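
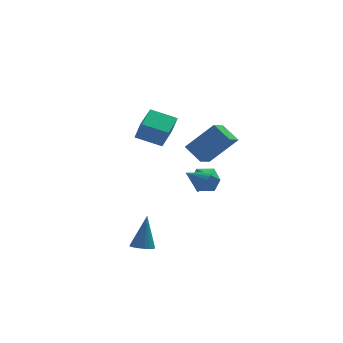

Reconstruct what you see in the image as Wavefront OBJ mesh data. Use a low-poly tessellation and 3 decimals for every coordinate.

v -0.783 3.39 2.2
v -0.522 2.888 3.358
v -0.117 4.814 2.667
v 0.145 4.312 3.826
v 0.615 2.908 1.674
v 0.877 2.406 2.833
v 1.282 4.332 2.142
v 1.543 3.83 3.3
v -1.089 -3.159 -2.711
v -0.457 -3.205 -2.803
v -0.771 -2.561 -0.829
v -0.522 -2.917 -2.883
v -0.717 -2.684 -2.925
v -0.997 -2.56 -2.917
v -1.298 -2.573 -2.862
v -1.551 -2.721 -2.772
v -1.698 -2.968 -2.669
v -1.706 -3.26 -2.575
v -1.572 -3.528 -2.512
v -1.328 -3.712 -2.495
v -1.028 -3.769 -2.527
v -0.743 -3.686 -2.602
v -0.537 -3.483 -2.701
v 2.403 -2.094 2.583
v 1.815 -3.01 3.011
v 1.739 -1.332 3.302
v 1.151 -2.248 3.731
v 3.809 -2.292 4.089
v 3.221 -3.208 4.518
v 3.145 -1.53 4.809
v 2.557 -2.446 5.237
v 2.599 0.644 -0.082
v 3.004 0.729 0.579
v 1.621 1.076 0.462
v 3.05 0.999 0.446
v 3.027 1.215 0.233
v 2.939 1.344 -0.028
v 2.799 1.366 -0.298
v 2.628 1.279 -0.534
v 2.454 1.094 -0.702
v 2.301 0.841 -0.775
v 2.194 0.558 -0.743
v 2.148 0.288 -0.61
v 2.172 0.072 -0.397
v 2.26 -0.057 -0.136
v 2.4 -0.079 0.134
v 2.57 0.009 0.37
v 2.745 0.193 0.538
v 2.897 0.446 0.611
v 2.271 4.019 -1.385
v 3.025 4.052 -1.938
v 2.975 3.028 -0.482
v 3.729 3.061 -1.035
v 3.494 3.806 -0.519
v 3.059 4.418 -1.077
v 2.941 2.662 -1.343
v 2.506 3.274 -1.901
v 3.44 3.213 -1.911
v 3.781 3.92 -1.402
v 2.219 3.16 -1.018
v 2.56 3.867 -0.509
f 2 4 1
f 5 2 1
f 1 4 3
f 3 5 1
f 2 8 4
f 6 2 5
f 6 8 2
f 4 8 3
f 7 5 3
f 3 8 7
f 7 6 5
f 8 6 7
f 10 9 12
f 10 12 11
f 12 9 13
f 12 13 11
f 13 9 14
f 13 14 11
f 14 9 15
f 14 15 11
f 15 9 16
f 15 16 11
f 16 9 17
f 16 17 11
f 17 9 18
f 17 18 11
f 18 9 19
f 18 19 11
f 19 9 20
f 19 20 11
f 20 9 21
f 20 21 11
f 21 9 22
f 21 22 11
f 22 9 23
f 22 23 11
f 23 9 10
f 23 10 11
f 25 27 24
f 28 25 24
f 24 27 26
f 26 28 24
f 25 31 27
f 29 25 28
f 29 31 25
f 27 31 26
f 30 28 26
f 26 31 30
f 30 29 28
f 31 29 30
f 33 32 35
f 33 35 34
f 35 32 36
f 35 36 34
f 36 32 37
f 36 37 34
f 37 32 38
f 37 38 34
f 38 32 39
f 38 39 34
f 39 32 40
f 39 40 34
f 40 32 41
f 40 41 34
f 41 32 42
f 41 42 34
f 42 32 43
f 42 43 34
f 43 32 44
f 43 44 34
f 44 32 45
f 44 45 34
f 45 32 46
f 45 46 34
f 46 32 47
f 46 47 34
f 47 32 48
f 47 48 34
f 48 32 49
f 48 49 34
f 49 32 33
f 49 33 34
f 50 61 55
f 50 55 51
f 50 51 57
f 50 57 60
f 50 60 61
f 51 55 59
f 55 61 54
f 61 60 52
f 60 57 56
f 57 51 58
f 53 59 54
f 53 54 52
f 53 52 56
f 53 56 58
f 53 58 59
f 54 59 55
f 52 54 61
f 56 52 60
f 58 56 57
f 59 58 51



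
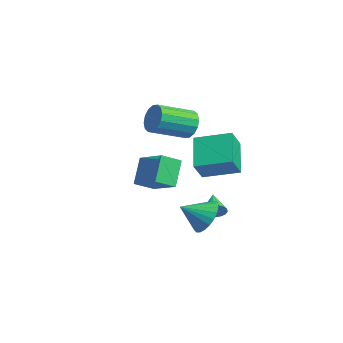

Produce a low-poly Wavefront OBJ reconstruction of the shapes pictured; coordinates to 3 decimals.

v 1.6 1.98 2.926
v 2.212 1.389 3.869
v 2.427 3.541 3.368
v 3.038 2.949 4.311
v 3.062 1.551 1.709
v 3.673 0.959 2.652
v 3.888 3.111 2.151
v 4.5 2.52 3.094
v 3.412 1.634 -0.641
v 4.274 1.322 -1.064
v 3.328 0.426 0.081
v 4.408 1.505 -0.742
v 4.391 1.707 -0.405
v 4.225 1.899 -0.103
v 3.935 2.05 0.117
v 3.565 2.138 0.221
v 3.172 2.149 0.194
v 2.816 2.082 0.041
v 2.55 1.947 -0.217
v 2.415 1.764 -0.539
v 2.432 1.561 -0.877
v 2.599 1.37 -1.178
v 2.889 1.219 -1.398
v 3.258 1.131 -1.503
v 3.651 1.119 -1.476
v 4.008 1.186 -1.322
v -2.406 2.568 3.053
v -1.861 2.412 2.394
v -1.589 0.516 3.067
v -2.134 0.672 3.727
v -1.6 2.567 2.726
v -1.328 0.671 3.399
v -1.555 2.723 3.146
v -1.283 0.827 3.819
v -1.738 2.837 3.542
v -1.466 0.941 4.215
v -2.1 2.879 3.806
v -1.828 0.983 4.479
v -2.544 2.838 3.869
v -2.272 0.942 4.542
v -2.951 2.724 3.713
v -2.679 0.828 4.386
v -3.212 2.569 3.381
v -2.94 0.673 4.054
v -3.257 2.413 2.961
v -2.985 0.517 3.634
v -3.074 2.299 2.565
v -2.802 0.403 3.238
v -2.712 2.257 2.301
v -2.44 0.361 2.974
v -2.268 2.298 2.238
v -1.996 0.402 2.911
v 1.752 -0.996 2.699
v 3.179 -0.38 3.308
v 1.541 -0.008 2.194
v 2.968 0.609 2.803
v 2.512 -1.489 1.417
v 3.939 -0.872 2.026
v 2.301 -0.5 0.912
v 3.728 0.116 1.521
v 1.899 2.5 -1.013
v 2.191 2.352 -0.498
v 0.881 2.74 -0.367
v 2.239 2.619 -0.521
v 2.22 2.861 -0.641
v 2.138 3.033 -0.834
v 2.008 3.098 -1.064
v 1.857 3.046 -1.283
v 1.714 2.885 -1.448
v 1.608 2.648 -1.528
v 1.559 2.382 -1.505
v 1.578 2.139 -1.385
v 1.661 1.968 -1.192
v 1.791 1.902 -0.962
v 1.942 1.955 -0.743
v 2.085 2.115 -0.578
f 2 4 1
f 5 2 1
f 1 4 3
f 3 5 1
f 2 8 4
f 6 2 5
f 6 8 2
f 4 8 3
f 7 5 3
f 3 8 7
f 7 6 5
f 8 6 7
f 10 9 12
f 10 12 11
f 12 9 13
f 12 13 11
f 13 9 14
f 13 14 11
f 14 9 15
f 14 15 11
f 15 9 16
f 15 16 11
f 16 9 17
f 16 17 11
f 17 9 18
f 17 18 11
f 18 9 19
f 18 19 11
f 19 9 20
f 19 20 11
f 20 9 21
f 20 21 11
f 21 9 22
f 21 22 11
f 22 9 23
f 22 23 11
f 23 9 24
f 23 24 11
f 24 9 25
f 24 25 11
f 25 9 26
f 25 26 11
f 26 9 10
f 26 10 11
f 28 27 31
f 28 31 29
f 29 31 32
f 29 32 30
f 31 27 33
f 31 33 32
f 32 33 34
f 32 34 30
f 33 27 35
f 33 35 34
f 34 35 36
f 34 36 30
f 35 27 37
f 35 37 36
f 36 37 38
f 36 38 30
f 37 27 39
f 37 39 38
f 38 39 40
f 38 40 30
f 39 27 41
f 39 41 40
f 40 41 42
f 40 42 30
f 41 27 43
f 41 43 42
f 42 43 44
f 42 44 30
f 43 27 45
f 43 45 44
f 44 45 46
f 44 46 30
f 45 27 47
f 45 47 46
f 46 47 48
f 46 48 30
f 47 27 49
f 47 49 48
f 48 49 50
f 48 50 30
f 49 27 51
f 49 51 50
f 50 51 52
f 50 52 30
f 51 27 28
f 51 28 52
f 52 28 29
f 52 29 30
f 54 56 53
f 57 54 53
f 53 56 55
f 55 57 53
f 54 60 56
f 58 54 57
f 58 60 54
f 56 60 55
f 59 57 55
f 55 60 59
f 59 58 57
f 60 58 59
f 62 61 64
f 62 64 63
f 64 61 65
f 64 65 63
f 65 61 66
f 65 66 63
f 66 61 67
f 66 67 63
f 67 61 68
f 67 68 63
f 68 61 69
f 68 69 63
f 69 61 70
f 69 70 63
f 70 61 71
f 70 71 63
f 71 61 72
f 71 72 63
f 72 61 73
f 72 73 63
f 73 61 74
f 73 74 63
f 74 61 75
f 74 75 63
f 75 61 76
f 75 76 63
f 76 61 62
f 76 62 63



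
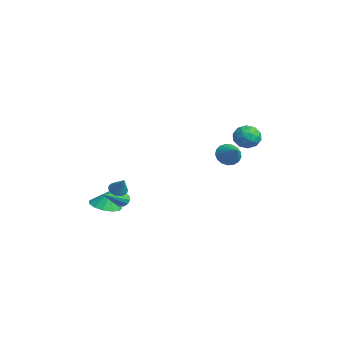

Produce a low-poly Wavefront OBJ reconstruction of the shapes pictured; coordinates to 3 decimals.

v -3.147 -3.803 -1.635
v -2.277 -4.209 -1.619
v -3.033 -3.517 -0.505
v -2.201 -3.691 -1.758
v -2.425 -3.209 -1.857
v -2.879 -2.916 -1.886
v -3.417 -2.904 -1.835
v -3.87 -3.177 -1.72
v -4.093 -3.649 -1.578
v -4.015 -4.17 -1.455
v -3.662 -4.574 -1.388
v -3.145 -4.733 -1.399
v -2.629 -4.597 -1.486
v -1.814 -3.24 -0.748
v -1.442 -2.914 -0.678
v -0.746 -4.68 0.288
v -1.615 -2.885 -0.458
v -1.852 -2.968 -0.33
v -2.077 -3.138 -0.335
v -2.218 -3.341 -0.471
v -2.231 -3.511 -0.695
v -2.111 -3.596 -0.935
v -1.898 -3.568 -1.116
v -1.657 -3.436 -1.181
v -1.467 -3.241 -1.108
v -1.386 -3.047 -0.92
v -3.831 3.717 1.027
v -3.484 3.19 0.536
v -2.649 3.803 1.773
v -3.407 3.529 0.376
v -3.427 3.911 0.365
v -3.54 4.249 0.505
v -3.72 4.465 0.766
v -3.925 4.51 1.086
v -4.109 4.373 1.393
v -4.229 4.086 1.616
v -4.257 3.714 1.704
v -4.189 3.344 1.638
v -4.038 3.058 1.431
v -3.84 2.924 1.132
v -3.64 2.972 0.809
v -0.17 4.238 3.747
v 0.233 3.781 4.342
v -0.673 3.079 3.198
v -0.27 2.622 3.793
v -0.928 3.118 4.01
v -0.617 3.834 4.349
v 0.177 3.026 3.191
v 0.488 3.742 3.53
v 0.448 3.032 3.998
v -0.235 3.088 4.504
v -0.205 3.772 3.036
v -0.888 3.828 3.542
v 0.076 4.111 4.093
v -0.516 2.749 3.447
v -0.903 3.04 3.575
v -0.665 2.771 3.924
v -0.424 4.142 4.097
v -0.187 3.874 4.447
v -0.869 3.484 4.251
v -0.253 2.986 3.093
v -0.016 2.718 3.443
v 0.225 4.089 3.616
v 0.463 3.82 3.965
v 0.429 3.376 3.289
v 0.439 3.402 4.24
v 0.143 2.721 3.917
v 0.405 2.959 3.563
v 0.588 3.38 3.763
v 0.038 3.435 4.538
v -0.258 2.754 4.215
v -0.645 3.045 4.342
v -0.462 3.467 4.542
v 0.164 2.995 4.336
v -0.182 4.106 3.325
v -0.478 3.425 3.002
v 0.022 3.393 2.998
v 0.205 3.815 3.198
v -0.583 4.139 3.623
v -0.879 3.458 3.3
v -1.028 3.48 3.777
v -0.845 3.901 3.977
v -0.604 3.865 3.204
v -0.735 -3.801 0.563
v -0.311 -3.689 0.232
v -0.045 -3.659 1.497
v -0.393 -3.493 0.263
v -0.527 -3.344 0.339
v -0.693 -3.265 0.45
v -0.865 -3.267 0.578
v -1.018 -3.351 0.703
v -1.127 -3.503 0.808
v -1.177 -3.701 0.875
v -1.16 -3.914 0.894
v -1.078 -4.11 0.863
v -0.943 -4.259 0.787
v -0.777 -4.338 0.676
v -0.605 -4.336 0.549
v -0.452 -4.252 0.423
v -0.343 -4.1 0.319
v -0.293 -3.902 0.252
f 2 1 4
f 2 4 3
f 4 1 5
f 4 5 3
f 5 1 6
f 5 6 3
f 6 1 7
f 6 7 3
f 7 1 8
f 7 8 3
f 8 1 9
f 8 9 3
f 9 1 10
f 9 10 3
f 10 1 11
f 10 11 3
f 11 1 12
f 11 12 3
f 12 1 13
f 12 13 3
f 13 1 2
f 13 2 3
f 15 14 17
f 15 17 16
f 17 14 18
f 17 18 16
f 18 14 19
f 18 19 16
f 19 14 20
f 19 20 16
f 20 14 21
f 20 21 16
f 21 14 22
f 21 22 16
f 22 14 23
f 22 23 16
f 23 14 24
f 23 24 16
f 24 14 25
f 24 25 16
f 25 14 26
f 25 26 16
f 26 14 15
f 26 15 16
f 28 27 30
f 28 30 29
f 30 27 31
f 30 31 29
f 31 27 32
f 31 32 29
f 32 27 33
f 32 33 29
f 33 27 34
f 33 34 29
f 34 27 35
f 34 35 29
f 35 27 36
f 35 36 29
f 36 27 37
f 36 37 29
f 37 27 38
f 37 38 29
f 38 27 39
f 38 39 29
f 39 27 40
f 39 40 29
f 40 27 41
f 40 41 29
f 41 27 28
f 41 28 29
f 42 79 58
f 79 53 82
f 58 82 47
f 79 82 58
f 42 58 54
f 58 47 59
f 54 59 43
f 58 59 54
f 42 54 63
f 54 43 64
f 63 64 49
f 54 64 63
f 42 63 75
f 63 49 78
f 75 78 52
f 63 78 75
f 42 75 79
f 75 52 83
f 79 83 53
f 75 83 79
f 43 59 70
f 59 47 73
f 70 73 51
f 59 73 70
f 47 82 60
f 82 53 81
f 60 81 46
f 82 81 60
f 53 83 80
f 83 52 76
f 80 76 44
f 83 76 80
f 52 78 77
f 78 49 65
f 77 65 48
f 78 65 77
f 49 64 69
f 64 43 66
f 69 66 50
f 64 66 69
f 45 71 57
f 71 51 72
f 57 72 46
f 71 72 57
f 45 57 55
f 57 46 56
f 55 56 44
f 57 56 55
f 45 55 62
f 55 44 61
f 62 61 48
f 55 61 62
f 45 62 67
f 62 48 68
f 67 68 50
f 62 68 67
f 45 67 71
f 67 50 74
f 71 74 51
f 67 74 71
f 46 72 60
f 72 51 73
f 60 73 47
f 72 73 60
f 44 56 80
f 56 46 81
f 80 81 53
f 56 81 80
f 48 61 77
f 61 44 76
f 77 76 52
f 61 76 77
f 50 68 69
f 68 48 65
f 69 65 49
f 68 65 69
f 51 74 70
f 74 50 66
f 70 66 43
f 74 66 70
f 85 84 87
f 85 87 86
f 87 84 88
f 87 88 86
f 88 84 89
f 88 89 86
f 89 84 90
f 89 90 86
f 90 84 91
f 90 91 86
f 91 84 92
f 91 92 86
f 92 84 93
f 92 93 86
f 93 84 94
f 93 94 86
f 94 84 95
f 94 95 86
f 95 84 96
f 95 96 86
f 96 84 97
f 96 97 86
f 97 84 98
f 97 98 86
f 98 84 99
f 98 99 86
f 99 84 100
f 99 100 86
f 100 84 101
f 100 101 86
f 101 84 85
f 101 85 86



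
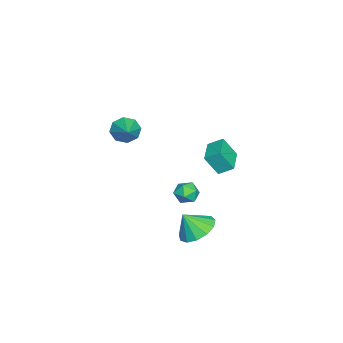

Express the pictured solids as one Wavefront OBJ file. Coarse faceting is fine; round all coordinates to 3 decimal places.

v 1.811 3.033 -3.313
v 2.853 3.275 -3.35
v 2.009 2.347 -2.227
v 2.589 3.71 -3.027
v 2.078 3.93 -2.795
v 1.482 3.866 -2.728
v 0.991 3.537 -2.847
v 0.76 3.048 -3.113
v 0.863 2.554 -3.444
v 1.268 2.212 -3.732
v 1.844 2.131 -3.888
v 2.411 2.336 -3.862
v 2.787 2.762 -3.661
v 2.267 -0.406 3.59
v 2.692 -0.782 3.069
v 3.493 0.066 4.25
v 2.569 -0.23 2.904
v 2.269 0.219 3.14
v 1.968 0.302 3.639
v 1.842 -0.03 4.11
v 1.965 -0.582 4.276
v 2.265 -1.031 4.039
v 2.566 -1.114 3.54
v -1.452 3.491 -0.295
v -1.313 2.809 0.814
v -1.515 4.261 0.186
v -1.376 3.579 1.295
v 0.016 3.661 -0.375
v 0.155 2.979 0.734
v -0.047 4.431 0.106
v 0.092 3.749 1.215
v -1.507 2.203 -2.883
v -1.008 1.702 -3.123
v -2.392 1.578 -3.417
v -1.893 1.077 -3.657
v -2.052 1.126 -2.929
v -1.505 1.512 -2.599
v -1.895 1.768 -3.941
v -1.348 2.154 -3.611
v -1.248 1.433 -3.777
v -1.345 1.037 -3.152
v -2.055 2.243 -3.388
v -2.152 1.847 -2.763
f 2 1 4
f 2 4 3
f 4 1 5
f 4 5 3
f 5 1 6
f 5 6 3
f 6 1 7
f 6 7 3
f 7 1 8
f 7 8 3
f 8 1 9
f 8 9 3
f 9 1 10
f 9 10 3
f 10 1 11
f 10 11 3
f 11 1 12
f 11 12 3
f 12 1 13
f 12 13 3
f 13 1 2
f 13 2 3
f 15 14 17
f 15 17 16
f 17 14 18
f 17 18 16
f 18 14 19
f 18 19 16
f 19 14 20
f 19 20 16
f 20 14 21
f 20 21 16
f 21 14 22
f 21 22 16
f 22 14 23
f 22 23 16
f 23 14 15
f 23 15 16
f 25 27 24
f 28 25 24
f 24 27 26
f 26 28 24
f 25 31 27
f 29 25 28
f 29 31 25
f 27 31 26
f 30 28 26
f 26 31 30
f 30 29 28
f 31 29 30
f 32 43 37
f 32 37 33
f 32 33 39
f 32 39 42
f 32 42 43
f 33 37 41
f 37 43 36
f 43 42 34
f 42 39 38
f 39 33 40
f 35 41 36
f 35 36 34
f 35 34 38
f 35 38 40
f 35 40 41
f 36 41 37
f 34 36 43
f 38 34 42
f 40 38 39
f 41 40 33



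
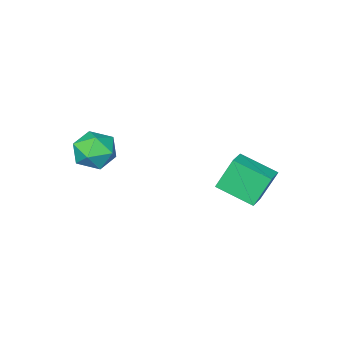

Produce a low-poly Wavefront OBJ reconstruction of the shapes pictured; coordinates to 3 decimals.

v -2.712 -1.195 -0.34
v -3.359 -0.935 1.033
v -3.403 0.228 -0.935
v -4.05 0.488 0.438
v -1.91 -0.688 -0.058
v -2.557 -0.428 1.315
v -2.601 0.735 -0.653
v -3.248 0.995 0.72
v 0.739 -3.512 2.4
v 1.333 -2.788 2.155
v 1.687 -4.532 1.685
v 2.281 -3.808 1.44
v 2.2 -4.074 2.366
v 1.614 -3.444 2.808
v 1.406 -3.876 1.032
v 0.82 -3.246 1.474
v 1.745 -3.013 1.309
v 2.235 -3.136 2.134
v 0.785 -4.184 1.706
v 1.275 -4.307 2.531
f 2 4 1
f 5 2 1
f 1 4 3
f 3 5 1
f 2 8 4
f 6 2 5
f 6 8 2
f 4 8 3
f 7 5 3
f 3 8 7
f 7 6 5
f 8 6 7
f 9 20 14
f 9 14 10
f 9 10 16
f 9 16 19
f 9 19 20
f 10 14 18
f 14 20 13
f 20 19 11
f 19 16 15
f 16 10 17
f 12 18 13
f 12 13 11
f 12 11 15
f 12 15 17
f 12 17 18
f 13 18 14
f 11 13 20
f 15 11 19
f 17 15 16
f 18 17 10



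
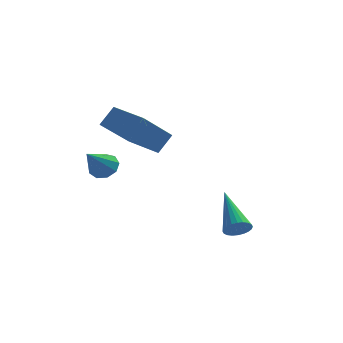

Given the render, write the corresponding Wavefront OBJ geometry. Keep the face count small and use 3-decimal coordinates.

v -3.331 0.057 -0.306
v -2.973 0.294 0.099
v -3.729 -0.937 0.626
v -3.339 0.462 0.122
v -3.701 0.441 -0.055
v -3.89 0.24 -0.35
v -3.817 -0.046 -0.624
v -3.517 -0.285 -0.75
v -3.129 -0.363 -0.668
v -2.836 -0.245 -0.417
v -2.775 0.014 -0.114
v -2.629 1.26 0.734
v -2.193 1.691 1.472
v -3.858 2.224 0.897
v -3.421 2.655 1.635
v -1.799 2.525 -0.495
v -1.362 2.956 0.243
v -3.027 3.489 -0.332
v -2.591 3.92 0.406
v 1.472 -1.325 -2.451
v 1.833 -1.439 -2.094
v 0.848 0.145 -1.349
v 1.934 -1.308 -2.211
v 1.964 -1.18 -2.365
v 1.92 -1.073 -2.532
v 1.808 -1.005 -2.687
v 1.645 -0.986 -2.806
v 1.455 -1.018 -2.87
v 1.268 -1.097 -2.871
v 1.112 -1.21 -2.808
v 1.011 -1.341 -2.691
v 0.98 -1.47 -2.537
v 1.025 -1.576 -2.37
v 1.137 -1.644 -2.215
v 1.3 -1.664 -2.096
v 1.49 -1.632 -2.032
v 1.677 -1.553 -2.031
f 2 1 4
f 2 4 3
f 4 1 5
f 4 5 3
f 5 1 6
f 5 6 3
f 6 1 7
f 6 7 3
f 7 1 8
f 7 8 3
f 8 1 9
f 8 9 3
f 9 1 10
f 9 10 3
f 10 1 11
f 10 11 3
f 11 1 2
f 11 2 3
f 13 15 12
f 16 13 12
f 12 15 14
f 14 16 12
f 13 19 15
f 17 13 16
f 17 19 13
f 15 19 14
f 18 16 14
f 14 19 18
f 18 17 16
f 19 17 18
f 21 20 23
f 21 23 22
f 23 20 24
f 23 24 22
f 24 20 25
f 24 25 22
f 25 20 26
f 25 26 22
f 26 20 27
f 26 27 22
f 27 20 28
f 27 28 22
f 28 20 29
f 28 29 22
f 29 20 30
f 29 30 22
f 30 20 31
f 30 31 22
f 31 20 32
f 31 32 22
f 32 20 33
f 32 33 22
f 33 20 34
f 33 34 22
f 34 20 35
f 34 35 22
f 35 20 36
f 35 36 22
f 36 20 37
f 36 37 22
f 37 20 21
f 37 21 22



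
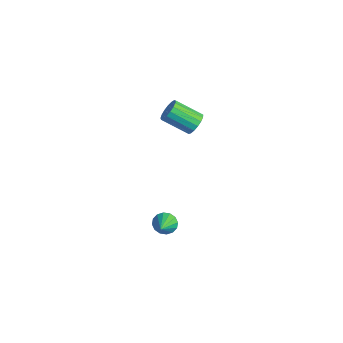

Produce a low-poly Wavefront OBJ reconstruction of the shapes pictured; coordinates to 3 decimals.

v 2.8 -0.002 -3.189
v 3.213 0.391 -3.344
v 3.68 -0.658 -2.511
v 3.093 0.499 -3.085
v 2.896 0.473 -2.853
v 2.672 0.32 -2.712
v 2.483 0.081 -2.699
v 2.379 -0.181 -2.817
v 2.388 -0.395 -3.035
v 2.507 -0.503 -3.294
v 2.705 -0.478 -3.526
v 2.929 -0.324 -3.667
v 3.118 -0.085 -3.68
v 3.222 0.177 -3.562
v 1.938 1.962 2.472
v 2.433 1.634 2.56
v 1.657 0.671 3.336
v 1.162 0.998 3.248
v 2.43 1.815 2.783
v 1.654 0.852 3.558
v 2.315 2.03 2.934
v 1.539 1.067 3.71
v 2.113 2.23 2.98
v 1.337 1.266 3.755
v 1.871 2.367 2.909
v 1.095 1.404 3.685
v 1.645 2.412 2.739
v 0.869 1.449 3.514
v 1.485 2.354 2.507
v 0.709 1.391 3.282
v 1.43 2.206 2.267
v 0.654 1.242 3.043
v 1.491 2.002 2.074
v 0.715 1.038 2.85
v 1.654 1.789 1.973
v 0.878 0.825 2.748
v 1.882 1.615 1.986
v 1.106 0.651 2.761
v 2.123 1.521 2.11
v 1.348 0.557 2.886
v 2.322 1.528 2.317
v 1.546 0.564 3.093
f 2 1 4
f 2 4 3
f 4 1 5
f 4 5 3
f 5 1 6
f 5 6 3
f 6 1 7
f 6 7 3
f 7 1 8
f 7 8 3
f 8 1 9
f 8 9 3
f 9 1 10
f 9 10 3
f 10 1 11
f 10 11 3
f 11 1 12
f 11 12 3
f 12 1 13
f 12 13 3
f 13 1 14
f 13 14 3
f 14 1 2
f 14 2 3
f 16 15 19
f 16 19 17
f 17 19 20
f 17 20 18
f 19 15 21
f 19 21 20
f 20 21 22
f 20 22 18
f 21 15 23
f 21 23 22
f 22 23 24
f 22 24 18
f 23 15 25
f 23 25 24
f 24 25 26
f 24 26 18
f 25 15 27
f 25 27 26
f 26 27 28
f 26 28 18
f 27 15 29
f 27 29 28
f 28 29 30
f 28 30 18
f 29 15 31
f 29 31 30
f 30 31 32
f 30 32 18
f 31 15 33
f 31 33 32
f 32 33 34
f 32 34 18
f 33 15 35
f 33 35 34
f 34 35 36
f 34 36 18
f 35 15 37
f 35 37 36
f 36 37 38
f 36 38 18
f 37 15 39
f 37 39 38
f 38 39 40
f 38 40 18
f 39 15 41
f 39 41 40
f 40 41 42
f 40 42 18
f 41 15 16
f 41 16 42
f 42 16 17
f 42 17 18



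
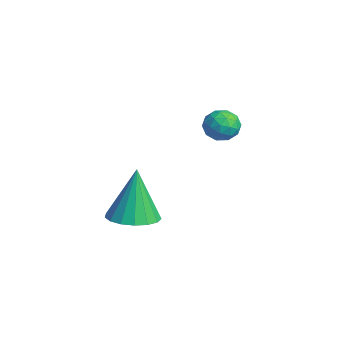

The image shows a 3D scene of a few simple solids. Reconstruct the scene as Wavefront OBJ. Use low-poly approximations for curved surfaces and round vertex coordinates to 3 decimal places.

v 1.821 -1.74 -3.902
v 2.513 -1.149 -3.868
v 1.519 -1.5 -1.898
v 2.166 -0.899 -3.95
v 1.74 -0.842 -4.022
v 1.333 -0.99 -4.065
v 1.038 -1.31 -4.072
v 0.922 -1.729 -4.039
v 1.012 -2.15 -3.975
v 1.288 -2.477 -3.894
v 1.686 -2.636 -3.815
v 2.115 -2.589 -3.755
v 2.477 -2.348 -3.73
v 2.688 -1.967 -3.743
v 2.701 -1.535 -3.793
v -0.52 2.545 -2.144
v -0.108 2.556 -1.586
v -1.192 1.804 -1.634
v -0.78 1.815 -1.076
v -1.16 2.372 -1.238
v -0.745 2.831 -1.553
v -0.555 1.529 -1.667
v -0.14 1.988 -1.982
v -0.13 1.929 -1.29
v -0.504 2.45 -1.026
v -0.796 1.91 -2.194
v -1.17 2.431 -1.93
v -0.255 2.616 -1.91
v -1.045 1.744 -1.31
v -1.268 2.072 -1.406
v -1.026 2.079 -1.077
v -0.629 2.777 -1.891
v -0.388 2.784 -1.562
v -1.006 2.676 -1.358
v -0.912 1.576 -1.658
v -0.671 1.583 -1.329
v -0.274 2.281 -2.143
v -0.032 2.288 -1.814
v -0.294 1.684 -1.862
v -0.026 2.254 -1.408
v -0.421 1.818 -1.108
v -0.288 1.65 -1.455
v -0.044 1.919 -1.641
v -0.246 2.56 -1.252
v -0.641 2.124 -0.952
v -0.864 2.452 -1.048
v -0.62 2.721 -1.233
v -0.259 2.191 -1.079
v -0.659 2.236 -2.268
v -1.054 1.8 -1.968
v -0.68 1.639 -1.987
v -0.436 1.908 -2.172
v -0.879 2.542 -2.112
v -1.274 2.106 -1.812
v -1.256 2.441 -1.579
v -1.012 2.71 -1.765
v -1.041 2.169 -2.141
f 2 1 4
f 2 4 3
f 4 1 5
f 4 5 3
f 5 1 6
f 5 6 3
f 6 1 7
f 6 7 3
f 7 1 8
f 7 8 3
f 8 1 9
f 8 9 3
f 9 1 10
f 9 10 3
f 10 1 11
f 10 11 3
f 11 1 12
f 11 12 3
f 12 1 13
f 12 13 3
f 13 1 14
f 13 14 3
f 14 1 15
f 14 15 3
f 15 1 2
f 15 2 3
f 16 53 32
f 53 27 56
f 32 56 21
f 53 56 32
f 16 32 28
f 32 21 33
f 28 33 17
f 32 33 28
f 16 28 37
f 28 17 38
f 37 38 23
f 28 38 37
f 16 37 49
f 37 23 52
f 49 52 26
f 37 52 49
f 16 49 53
f 49 26 57
f 53 57 27
f 49 57 53
f 17 33 44
f 33 21 47
f 44 47 25
f 33 47 44
f 21 56 34
f 56 27 55
f 34 55 20
f 56 55 34
f 27 57 54
f 57 26 50
f 54 50 18
f 57 50 54
f 26 52 51
f 52 23 39
f 51 39 22
f 52 39 51
f 23 38 43
f 38 17 40
f 43 40 24
f 38 40 43
f 19 45 31
f 45 25 46
f 31 46 20
f 45 46 31
f 19 31 29
f 31 20 30
f 29 30 18
f 31 30 29
f 19 29 36
f 29 18 35
f 36 35 22
f 29 35 36
f 19 36 41
f 36 22 42
f 41 42 24
f 36 42 41
f 19 41 45
f 41 24 48
f 45 48 25
f 41 48 45
f 20 46 34
f 46 25 47
f 34 47 21
f 46 47 34
f 18 30 54
f 30 20 55
f 54 55 27
f 30 55 54
f 22 35 51
f 35 18 50
f 51 50 26
f 35 50 51
f 24 42 43
f 42 22 39
f 43 39 23
f 42 39 43
f 25 48 44
f 48 24 40
f 44 40 17
f 48 40 44



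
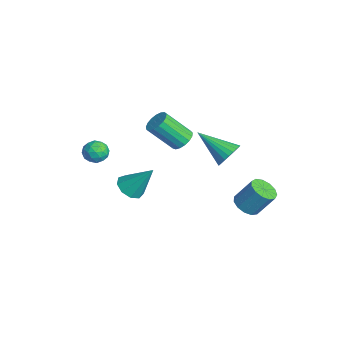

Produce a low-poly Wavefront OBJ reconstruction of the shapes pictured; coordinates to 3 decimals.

v -2.865 -3.842 -1.192
v -2.362 -3.366 -1.147
v -2.178 -4.514 -1.773
v -1.675 -4.038 -1.728
v -1.88 -4.381 -1.161
v -2.305 -3.966 -0.801
v -2.235 -3.914 -2.119
v -2.66 -3.499 -1.759
v -1.972 -3.411 -1.719
v -1.753 -3.699 -1.128
v -2.787 -4.181 -1.792
v -2.568 -4.469 -1.201
v -2.674 -3.545 -1.118
v -1.866 -4.335 -1.802
v -1.987 -4.536 -1.469
v -1.691 -4.257 -1.442
v -2.64 -3.898 -0.915
v -2.344 -3.618 -0.889
v -2.061 -4.214 -0.897
v -2.196 -4.262 -2.031
v -1.9 -3.982 -2.005
v -2.849 -3.623 -1.478
v -2.553 -3.344 -1.451
v -2.479 -3.666 -2.023
v -2.149 -3.292 -1.428
v -1.745 -3.687 -1.77
v -2.075 -3.614 -2
v -2.324 -3.37 -1.788
v -2.02 -3.461 -1.08
v -1.616 -3.856 -1.422
v -1.737 -4.058 -1.089
v -1.986 -3.814 -0.878
v -1.791 -3.488 -1.417
v -2.924 -4.024 -1.498
v -2.52 -4.419 -1.84
v -2.554 -4.066 -2.042
v -2.803 -3.822 -1.831
v -2.795 -4.193 -1.15
v -2.391 -4.588 -1.492
v -2.216 -4.51 -1.132
v -2.465 -4.266 -0.92
v -2.749 -4.392 -1.503
v -1.709 -2.399 -3.952
v -1.157 -2.955 -3.793
v -1.131 -1.401 -2.468
v -0.949 -2.576 -4.129
v -1.097 -2.114 -4.382
v -1.532 -1.785 -4.434
v -2.049 -1.744 -4.26
v -2.407 -2.009 -3.943
v -2.439 -2.456 -3.629
v -2.129 -2.877 -3.467
v -1.623 -3.074 -3.532
v 3.36 1.863 -2.215
v 3.872 2.224 -2.568
v 4.173 2.959 -1.379
v 3.66 2.597 -1.025
v 3.53 2.438 -2.613
v 3.831 3.173 -1.424
v 3.133 2.468 -2.532
v 3.434 3.203 -1.342
v 2.809 2.306 -2.35
v 3.11 3.041 -1.16
v 2.659 2.004 -2.125
v 2.96 2.739 -0.935
v 2.732 1.656 -1.928
v 3.033 2.391 -0.739
v 3.004 1.374 -1.823
v 3.305 2.109 -0.634
v 3.389 1.247 -1.842
v 3.69 1.982 -0.653
v 3.764 1.316 -1.979
v 4.065 2.051 -0.79
v 4.011 1.558 -2.191
v 4.312 2.293 -1.002
v 4.051 1.896 -2.411
v 4.352 2.631 -1.221
v 2.869 1.161 1.015
v 3.154 1.409 1.651
v 1.691 -0.021 2.005
v 2.936 1.594 1.611
v 2.707 1.713 1.48
v 2.503 1.747 1.279
v 2.355 1.692 1.037
v 2.285 1.556 0.792
v 2.304 1.36 0.581
v 2.409 1.134 0.436
v 2.584 0.912 0.379
v 2.803 0.727 0.419
v 3.031 0.609 0.549
v 3.235 0.574 0.751
v 3.383 0.629 0.993
v 3.453 0.765 1.238
v 3.434 0.961 1.449
v 3.329 1.187 1.594
v -2.488 0.409 -1.602
v -1.822 0.362 -1.475
v -2.165 -0.856 -0.112
v -2.832 -0.809 -0.238
v -1.92 0.605 -1.283
v -2.264 -0.612 0.08
v -2.149 0.804 -1.163
v -2.493 -0.414 0.2
v -2.456 0.911 -1.144
v -2.8 -0.307 0.219
v -2.77 0.904 -1.23
v -3.114 -0.314 0.133
v -3.019 0.783 -1.401
v -3.363 -0.435 -0.038
v -3.147 0.577 -1.618
v -3.491 -0.641 -0.255
v -3.124 0.332 -1.831
v -3.467 -0.886 -0.468
v -2.955 0.105 -1.991
v -3.299 -1.113 -0.628
v -2.679 -0.053 -2.063
v -3.023 -1.271 -0.699
v -2.36 -0.105 -2.028
v -2.703 -1.323 -0.665
v -2.069 -0.039 -1.896
v -2.413 -1.257 -0.533
v -1.875 0.13 -1.696
v -2.219 -1.088 -0.333
f 1 38 17
f 38 12 41
f 17 41 6
f 38 41 17
f 1 17 13
f 17 6 18
f 13 18 2
f 17 18 13
f 1 13 22
f 13 2 23
f 22 23 8
f 13 23 22
f 1 22 34
f 22 8 37
f 34 37 11
f 22 37 34
f 1 34 38
f 34 11 42
f 38 42 12
f 34 42 38
f 2 18 29
f 18 6 32
f 29 32 10
f 18 32 29
f 6 41 19
f 41 12 40
f 19 40 5
f 41 40 19
f 12 42 39
f 42 11 35
f 39 35 3
f 42 35 39
f 11 37 36
f 37 8 24
f 36 24 7
f 37 24 36
f 8 23 28
f 23 2 25
f 28 25 9
f 23 25 28
f 4 30 16
f 30 10 31
f 16 31 5
f 30 31 16
f 4 16 14
f 16 5 15
f 14 15 3
f 16 15 14
f 4 14 21
f 14 3 20
f 21 20 7
f 14 20 21
f 4 21 26
f 21 7 27
f 26 27 9
f 21 27 26
f 4 26 30
f 26 9 33
f 30 33 10
f 26 33 30
f 5 31 19
f 31 10 32
f 19 32 6
f 31 32 19
f 3 15 39
f 15 5 40
f 39 40 12
f 15 40 39
f 7 20 36
f 20 3 35
f 36 35 11
f 20 35 36
f 9 27 28
f 27 7 24
f 28 24 8
f 27 24 28
f 10 33 29
f 33 9 25
f 29 25 2
f 33 25 29
f 44 43 46
f 44 46 45
f 46 43 47
f 46 47 45
f 47 43 48
f 47 48 45
f 48 43 49
f 48 49 45
f 49 43 50
f 49 50 45
f 50 43 51
f 50 51 45
f 51 43 52
f 51 52 45
f 52 43 53
f 52 53 45
f 53 43 44
f 53 44 45
f 55 54 58
f 55 58 56
f 56 58 59
f 56 59 57
f 58 54 60
f 58 60 59
f 59 60 61
f 59 61 57
f 60 54 62
f 60 62 61
f 61 62 63
f 61 63 57
f 62 54 64
f 62 64 63
f 63 64 65
f 63 65 57
f 64 54 66
f 64 66 65
f 65 66 67
f 65 67 57
f 66 54 68
f 66 68 67
f 67 68 69
f 67 69 57
f 68 54 70
f 68 70 69
f 69 70 71
f 69 71 57
f 70 54 72
f 70 72 71
f 71 72 73
f 71 73 57
f 72 54 74
f 72 74 73
f 73 74 75
f 73 75 57
f 74 54 76
f 74 76 75
f 75 76 77
f 75 77 57
f 76 54 55
f 76 55 77
f 77 55 56
f 77 56 57
f 79 78 81
f 79 81 80
f 81 78 82
f 81 82 80
f 82 78 83
f 82 83 80
f 83 78 84
f 83 84 80
f 84 78 85
f 84 85 80
f 85 78 86
f 85 86 80
f 86 78 87
f 86 87 80
f 87 78 88
f 87 88 80
f 88 78 89
f 88 89 80
f 89 78 90
f 89 90 80
f 90 78 91
f 90 91 80
f 91 78 92
f 91 92 80
f 92 78 93
f 92 93 80
f 93 78 94
f 93 94 80
f 94 78 95
f 94 95 80
f 95 78 79
f 95 79 80
f 97 96 100
f 97 100 98
f 98 100 101
f 98 101 99
f 100 96 102
f 100 102 101
f 101 102 103
f 101 103 99
f 102 96 104
f 102 104 103
f 103 104 105
f 103 105 99
f 104 96 106
f 104 106 105
f 105 106 107
f 105 107 99
f 106 96 108
f 106 108 107
f 107 108 109
f 107 109 99
f 108 96 110
f 108 110 109
f 109 110 111
f 109 111 99
f 110 96 112
f 110 112 111
f 111 112 113
f 111 113 99
f 112 96 114
f 112 114 113
f 113 114 115
f 113 115 99
f 114 96 116
f 114 116 115
f 115 116 117
f 115 117 99
f 116 96 118
f 116 118 117
f 117 118 119
f 117 119 99
f 118 96 120
f 118 120 119
f 119 120 121
f 119 121 99
f 120 96 122
f 120 122 121
f 121 122 123
f 121 123 99
f 122 96 97
f 122 97 123
f 123 97 98
f 123 98 99



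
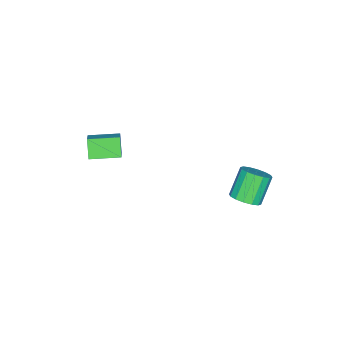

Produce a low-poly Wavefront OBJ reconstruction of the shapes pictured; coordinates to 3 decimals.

v 2.782 -3.106 -0.797
v 2.163 -3.581 0.317
v 3.675 -2.539 -0.059
v 3.056 -3.015 1.055
v 3.824 -4.645 -0.875
v 3.205 -5.121 0.239
v 4.717 -4.079 -0.137
v 4.098 -4.554 0.977
v 0.06 3.549 -4.168
v 0.792 3.847 -3.59
v -0.447 3.868 -2.033
v -1.18 3.571 -2.612
v 0.581 4.274 -3.764
v -0.659 4.295 -2.207
v 0.23 4.507 -4.046
v -1.01 4.528 -2.49
v -0.167 4.483 -4.362
v -1.406 4.504 -2.805
v -0.503 4.209 -4.625
v -1.742 4.23 -3.068
v -0.688 3.758 -4.766
v -1.927 3.78 -3.21
v -0.673 3.252 -4.747
v -1.912 3.273 -3.19
v -0.461 2.825 -4.573
v -1.701 2.846 -3.016
v -0.11 2.592 -4.29
v -1.35 2.613 -2.734
v 0.286 2.616 -3.975
v -0.953 2.637 -2.418
v 0.622 2.89 -3.712
v -0.617 2.911 -2.155
v 0.807 3.34 -3.57
v -0.432 3.362 -2.014
f 2 4 1
f 5 2 1
f 1 4 3
f 3 5 1
f 2 8 4
f 6 2 5
f 6 8 2
f 4 8 3
f 7 5 3
f 3 8 7
f 7 6 5
f 8 6 7
f 10 9 13
f 10 13 11
f 11 13 14
f 11 14 12
f 13 9 15
f 13 15 14
f 14 15 16
f 14 16 12
f 15 9 17
f 15 17 16
f 16 17 18
f 16 18 12
f 17 9 19
f 17 19 18
f 18 19 20
f 18 20 12
f 19 9 21
f 19 21 20
f 20 21 22
f 20 22 12
f 21 9 23
f 21 23 22
f 22 23 24
f 22 24 12
f 23 9 25
f 23 25 24
f 24 25 26
f 24 26 12
f 25 9 27
f 25 27 26
f 26 27 28
f 26 28 12
f 27 9 29
f 27 29 28
f 28 29 30
f 28 30 12
f 29 9 31
f 29 31 30
f 30 31 32
f 30 32 12
f 31 9 33
f 31 33 32
f 32 33 34
f 32 34 12
f 33 9 10
f 33 10 34
f 34 10 11
f 34 11 12



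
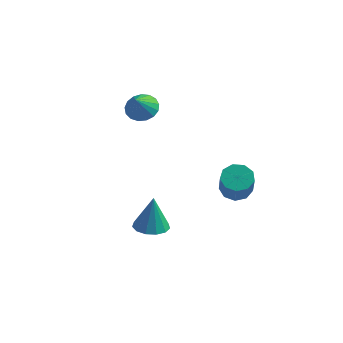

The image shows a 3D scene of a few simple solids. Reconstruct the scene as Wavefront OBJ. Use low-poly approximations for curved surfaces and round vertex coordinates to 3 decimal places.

v -2.855 2.251 3.175
v -2.354 1.736 2.741
v -2.785 1.469 4.185
v -2.099 1.99 2.92
v -2.017 2.304 3.157
v -2.128 2.606 3.398
v -2.405 2.827 3.589
v -2.785 2.915 3.684
v -3.181 2.852 3.663
v -3.503 2.651 3.53
v -3.677 2.358 3.315
v -3.662 2.041 3.069
v -3.462 1.772 2.846
v -3.124 1.613 2.699
v -2.724 1.6 2.661
v 0.025 -2.553 -1.124
v 0.605 -3.185 -1.061
v 0.055 -2.347 0.684
v 0.856 -2.774 -1.112
v 0.843 -2.293 -1.167
v 0.571 -1.894 -1.208
v 0.125 -1.705 -1.223
v -0.353 -1.785 -1.206
v -0.71 -2.109 -1.163
v -0.834 -2.574 -1.107
v -0.686 -3.033 -1.057
v -0.311 -3.339 -1.029
v 0.17 -3.396 -1.03
v 2.743 0.691 0.293
v 3.381 0.426 -0.091
v 3.854 -0.516 1.343
v 3.217 -0.251 1.727
v 3.5 0.884 0.17
v 3.973 -0.058 1.604
v 3.265 1.251 0.489
v 3.738 0.309 1.923
v 2.786 1.357 0.716
v 3.259 0.415 2.15
v 2.287 1.151 0.745
v 2.76 0.209 2.18
v 2.002 0.729 0.563
v 2.475 -0.213 1.997
v 2.064 0.29 0.254
v 2.537 -0.652 1.688
v 2.444 0.039 -0.037
v 2.917 -0.903 1.398
v 2.964 0.092 -0.173
v 3.437 -0.85 1.261
f 2 1 4
f 2 4 3
f 4 1 5
f 4 5 3
f 5 1 6
f 5 6 3
f 6 1 7
f 6 7 3
f 7 1 8
f 7 8 3
f 8 1 9
f 8 9 3
f 9 1 10
f 9 10 3
f 10 1 11
f 10 11 3
f 11 1 12
f 11 12 3
f 12 1 13
f 12 13 3
f 13 1 14
f 13 14 3
f 14 1 15
f 14 15 3
f 15 1 2
f 15 2 3
f 17 16 19
f 17 19 18
f 19 16 20
f 19 20 18
f 20 16 21
f 20 21 18
f 21 16 22
f 21 22 18
f 22 16 23
f 22 23 18
f 23 16 24
f 23 24 18
f 24 16 25
f 24 25 18
f 25 16 26
f 25 26 18
f 26 16 27
f 26 27 18
f 27 16 28
f 27 28 18
f 28 16 17
f 28 17 18
f 30 29 33
f 30 33 31
f 31 33 34
f 31 34 32
f 33 29 35
f 33 35 34
f 34 35 36
f 34 36 32
f 35 29 37
f 35 37 36
f 36 37 38
f 36 38 32
f 37 29 39
f 37 39 38
f 38 39 40
f 38 40 32
f 39 29 41
f 39 41 40
f 40 41 42
f 40 42 32
f 41 29 43
f 41 43 42
f 42 43 44
f 42 44 32
f 43 29 45
f 43 45 44
f 44 45 46
f 44 46 32
f 45 29 47
f 45 47 46
f 46 47 48
f 46 48 32
f 47 29 30
f 47 30 48
f 48 30 31
f 48 31 32



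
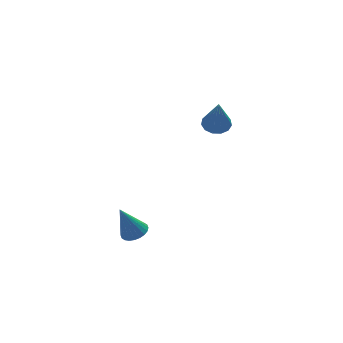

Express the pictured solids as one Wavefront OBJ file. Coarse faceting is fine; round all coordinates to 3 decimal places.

v 2.216 1.84 2.347
v 2.973 1.812 2.407
v 2.044 1.3 4.233
v 2.858 2.211 2.511
v 2.539 2.493 2.563
v 2.118 2.567 2.546
v 1.728 2.41 2.466
v 1.492 2.073 2.348
v 1.486 1.661 2.229
v 1.712 1.307 2.148
v 2.098 1.121 2.13
v 2.521 1.164 2.181
v 2.847 1.422 2.284
v -2.617 1.14 -3.722
v -1.991 0.859 -3.444
v -3.263 1.42 -1.978
v -1.923 1.139 -3.464
v -1.961 1.419 -3.524
v -2.099 1.657 -3.613
v -2.316 1.815 -3.719
v -2.578 1.871 -3.825
v -2.847 1.816 -3.916
v -3.08 1.657 -3.977
v -3.243 1.42 -3.999
v -3.311 1.14 -3.979
v -3.273 0.86 -3.92
v -3.135 0.622 -3.83
v -2.918 0.464 -3.724
v -2.656 0.408 -3.618
v -2.387 0.463 -3.527
v -2.154 0.622 -3.466
f 2 1 4
f 2 4 3
f 4 1 5
f 4 5 3
f 5 1 6
f 5 6 3
f 6 1 7
f 6 7 3
f 7 1 8
f 7 8 3
f 8 1 9
f 8 9 3
f 9 1 10
f 9 10 3
f 10 1 11
f 10 11 3
f 11 1 12
f 11 12 3
f 12 1 13
f 12 13 3
f 13 1 2
f 13 2 3
f 15 14 17
f 15 17 16
f 17 14 18
f 17 18 16
f 18 14 19
f 18 19 16
f 19 14 20
f 19 20 16
f 20 14 21
f 20 21 16
f 21 14 22
f 21 22 16
f 22 14 23
f 22 23 16
f 23 14 24
f 23 24 16
f 24 14 25
f 24 25 16
f 25 14 26
f 25 26 16
f 26 14 27
f 26 27 16
f 27 14 28
f 27 28 16
f 28 14 29
f 28 29 16
f 29 14 30
f 29 30 16
f 30 14 31
f 30 31 16
f 31 14 15
f 31 15 16



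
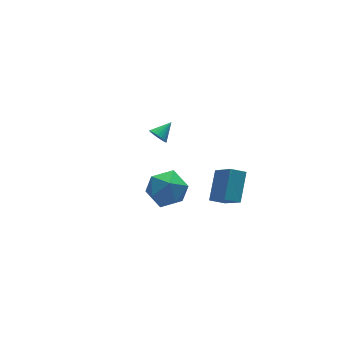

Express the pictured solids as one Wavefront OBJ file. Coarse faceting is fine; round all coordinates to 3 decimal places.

v -0.8 3.785 -1.965
v -0.51 3.731 -2.464
v 0.16 4.055 -1.435
v -0.573 3.964 -2.468
v -0.676 4.166 -2.385
v -0.8 4.302 -2.229
v -0.924 4.348 -2.028
v -1.027 4.298 -1.815
v -1.091 4.158 -1.629
v -1.104 3.954 -1.501
v -1.065 3.721 -1.453
v -0.98 3.499 -1.494
v -0.864 3.326 -1.616
v -0.737 3.233 -1.799
v -0.621 3.235 -2.01
v -0.536 3.332 -2.214
v -0.497 3.508 -2.374
v -1.197 -3.79 -0.053
v -0.243 -2.711 0.976
v -1.241 -2.389 -1.48
v -0.287 -1.311 -0.451
v -0.473 -4.109 -0.389
v 0.481 -3.031 0.64
v -0.517 -2.709 -1.816
v 0.437 -1.63 -0.787
v -2.779 0.041 -0.841
v -1.889 -0.698 -1.112
v -3.951 -1.462 -0.588
v -3.061 -2.201 -0.859
v -3.032 -1.583 0.156
v -2.308 -0.654 -0.001
v -3.532 -1.506 -1.699
v -2.808 -0.577 -1.856
v -2.355 -1.654 -1.642
v -2.045 -1.702 -0.496
v -3.795 -0.458 -1.204
v -3.485 -0.506 -0.058
f 2 1 4
f 2 4 3
f 4 1 5
f 4 5 3
f 5 1 6
f 5 6 3
f 6 1 7
f 6 7 3
f 7 1 8
f 7 8 3
f 8 1 9
f 8 9 3
f 9 1 10
f 9 10 3
f 10 1 11
f 10 11 3
f 11 1 12
f 11 12 3
f 12 1 13
f 12 13 3
f 13 1 14
f 13 14 3
f 14 1 15
f 14 15 3
f 15 1 16
f 15 16 3
f 16 1 17
f 16 17 3
f 17 1 2
f 17 2 3
f 19 21 18
f 22 19 18
f 18 21 20
f 20 22 18
f 19 25 21
f 23 19 22
f 23 25 19
f 21 25 20
f 24 22 20
f 20 25 24
f 24 23 22
f 25 23 24
f 26 37 31
f 26 31 27
f 26 27 33
f 26 33 36
f 26 36 37
f 27 31 35
f 31 37 30
f 37 36 28
f 36 33 32
f 33 27 34
f 29 35 30
f 29 30 28
f 29 28 32
f 29 32 34
f 29 34 35
f 30 35 31
f 28 30 37
f 32 28 36
f 34 32 33
f 35 34 27



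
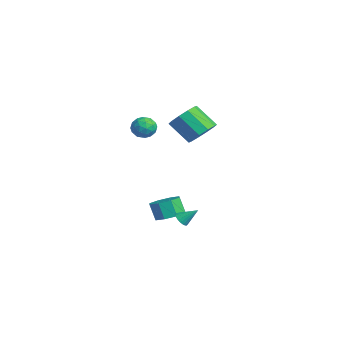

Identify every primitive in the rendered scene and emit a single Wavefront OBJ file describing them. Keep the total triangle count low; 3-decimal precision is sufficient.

v -0.362 3.387 3.193
v 0.233 2.506 3.005
v -0.743 1.571 4.299
v -1.338 2.453 4.487
v 0.533 2.858 3.486
v -0.443 1.924 4.78
v 0.491 3.413 3.855
v -0.485 2.479 5.149
v 0.123 3.958 3.971
v -0.852 3.023 5.265
v -0.43 4.285 3.79
v -1.405 3.35 5.084
v -0.957 4.269 3.381
v -1.933 3.334 4.675
v -1.257 3.916 2.9
v -2.233 2.982 4.194
v -1.215 3.361 2.531
v -2.191 2.427 3.825
v -0.848 2.817 2.415
v -1.823 1.882 3.709
v -0.295 2.49 2.596
v -1.27 1.555 3.89
v -2.277 1.989 -4.364
v -1.335 2.105 -3.965
v -1.8 1.866 -2.797
v -2.743 1.751 -3.196
v -1.738 2.782 -3.987
v -2.204 2.543 -2.819
v -2.457 2.995 -4.231
v -2.923 2.756 -3.062
v -3.071 2.618 -4.552
v -3.536 2.38 -3.384
v -3.22 1.874 -4.763
v -3.685 1.635 -3.595
v -2.816 1.197 -4.741
v -3.282 0.958 -3.573
v -2.097 0.984 -4.498
v -2.563 0.745 -3.329
v -1.484 1.36 -4.176
v -1.949 1.122 -3.008
v -2.715 0.9 3.716
v -2.253 0.837 2.991
v -3.787 0.263 3.089
v -3.325 0.2 2.364
v -3.106 -0.265 3.057
v -2.444 0.128 3.444
v -3.596 0.972 2.636
v -2.934 1.365 3.023
v -2.797 0.881 2.323
v -2.495 0.116 2.583
v -3.545 0.984 3.497
v -3.243 0.219 3.757
v -2.39 0.924 3.409
v -3.65 0.176 2.671
v -3.522 -0.098 3.079
v -3.25 -0.135 2.652
v -2.503 0.508 3.675
v -2.231 0.471 3.249
v -2.733 -0.177 3.287
v -3.809 0.629 2.831
v -3.537 0.592 2.405
v -2.79 1.235 3.428
v -2.518 1.198 3.001
v -3.307 1.277 2.793
v -2.438 0.913 2.59
v -3.068 0.539 2.221
v -3.227 0.992 2.381
v -2.838 1.224 2.609
v -2.261 0.463 2.743
v -2.89 0.089 2.374
v -2.762 -0.184 2.781
v -2.373 0.047 3.009
v -2.58 0.489 2.35
v -3.15 1.011 3.706
v -3.779 0.637 3.337
v -3.667 1.053 3.071
v -3.278 1.284 3.299
v -2.972 0.561 3.859
v -3.602 0.187 3.49
v -3.202 -0.124 3.471
v -2.813 0.108 3.699
v -3.46 0.611 3.73
v 0.79 1.688 -3.205
v 1.288 1.433 -3.185
v 1.21 2.572 -2.395
v 1.317 1.582 -3.362
v 1.255 1.749 -3.512
v 1.112 1.905 -3.608
v 0.914 2.024 -3.636
v 0.694 2.085 -3.588
v 0.491 2.077 -3.474
v 0.34 2.002 -3.314
v 0.266 1.873 -3.135
v 0.283 1.712 -2.968
v 0.388 1.546 -2.842
v 0.563 1.405 -2.778
v 0.776 1.314 -2.789
v 0.992 1.286 -2.871
v 1.174 1.329 -3.011
f 2 1 5
f 2 5 3
f 3 5 6
f 3 6 4
f 5 1 7
f 5 7 6
f 6 7 8
f 6 8 4
f 7 1 9
f 7 9 8
f 8 9 10
f 8 10 4
f 9 1 11
f 9 11 10
f 10 11 12
f 10 12 4
f 11 1 13
f 11 13 12
f 12 13 14
f 12 14 4
f 13 1 15
f 13 15 14
f 14 15 16
f 14 16 4
f 15 1 17
f 15 17 16
f 16 17 18
f 16 18 4
f 17 1 19
f 17 19 18
f 18 19 20
f 18 20 4
f 19 1 21
f 19 21 20
f 20 21 22
f 20 22 4
f 21 1 2
f 21 2 22
f 22 2 3
f 22 3 4
f 24 23 27
f 24 27 25
f 25 27 28
f 25 28 26
f 27 23 29
f 27 29 28
f 28 29 30
f 28 30 26
f 29 23 31
f 29 31 30
f 30 31 32
f 30 32 26
f 31 23 33
f 31 33 32
f 32 33 34
f 32 34 26
f 33 23 35
f 33 35 34
f 34 35 36
f 34 36 26
f 35 23 37
f 35 37 36
f 36 37 38
f 36 38 26
f 37 23 39
f 37 39 38
f 38 39 40
f 38 40 26
f 39 23 24
f 39 24 40
f 40 24 25
f 40 25 26
f 41 78 57
f 78 52 81
f 57 81 46
f 78 81 57
f 41 57 53
f 57 46 58
f 53 58 42
f 57 58 53
f 41 53 62
f 53 42 63
f 62 63 48
f 53 63 62
f 41 62 74
f 62 48 77
f 74 77 51
f 62 77 74
f 41 74 78
f 74 51 82
f 78 82 52
f 74 82 78
f 42 58 69
f 58 46 72
f 69 72 50
f 58 72 69
f 46 81 59
f 81 52 80
f 59 80 45
f 81 80 59
f 52 82 79
f 82 51 75
f 79 75 43
f 82 75 79
f 51 77 76
f 77 48 64
f 76 64 47
f 77 64 76
f 48 63 68
f 63 42 65
f 68 65 49
f 63 65 68
f 44 70 56
f 70 50 71
f 56 71 45
f 70 71 56
f 44 56 54
f 56 45 55
f 54 55 43
f 56 55 54
f 44 54 61
f 54 43 60
f 61 60 47
f 54 60 61
f 44 61 66
f 61 47 67
f 66 67 49
f 61 67 66
f 44 66 70
f 66 49 73
f 70 73 50
f 66 73 70
f 45 71 59
f 71 50 72
f 59 72 46
f 71 72 59
f 43 55 79
f 55 45 80
f 79 80 52
f 55 80 79
f 47 60 76
f 60 43 75
f 76 75 51
f 60 75 76
f 49 67 68
f 67 47 64
f 68 64 48
f 67 64 68
f 50 73 69
f 73 49 65
f 69 65 42
f 73 65 69
f 84 83 86
f 84 86 85
f 86 83 87
f 86 87 85
f 87 83 88
f 87 88 85
f 88 83 89
f 88 89 85
f 89 83 90
f 89 90 85
f 90 83 91
f 90 91 85
f 91 83 92
f 91 92 85
f 92 83 93
f 92 93 85
f 93 83 94
f 93 94 85
f 94 83 95
f 94 95 85
f 95 83 96
f 95 96 85
f 96 83 97
f 96 97 85
f 97 83 98
f 97 98 85
f 98 83 99
f 98 99 85
f 99 83 84
f 99 84 85



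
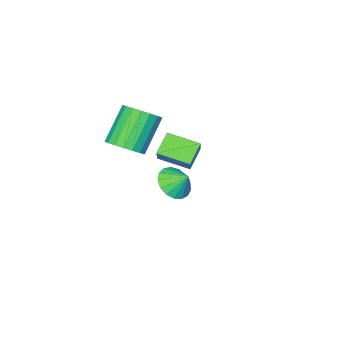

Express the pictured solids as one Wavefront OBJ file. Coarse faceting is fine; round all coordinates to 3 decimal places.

v -1.198 2.817 2.921
v -0.46 3.613 4.042
v -0.358 3.095 2.171
v 0.38 3.89 3.292
v -0.44 1.57 3.308
v 0.298 2.365 4.429
v 0.4 1.847 2.558
v 1.138 2.643 3.679
v 0.649 0.006 2.366
v 1.372 -0.24 2.914
v 0.054 -0.572 4.502
v -0.669 -0.326 3.954
v 1.343 0.172 2.977
v 0.026 -0.159 4.565
v 1.178 0.552 2.919
v -0.14 0.221 4.507
v 0.907 0.823 2.751
v -0.411 0.492 4.339
v 0.586 0.933 2.507
v -0.732 0.602 4.095
v 0.276 0.859 2.235
v -1.041 0.527 3.823
v 0.041 0.616 1.989
v -1.277 0.284 3.577
v -0.074 0.252 1.818
v -1.392 -0.08 3.406
v -0.046 -0.161 1.755
v -1.363 -0.492 3.343
v 0.12 -0.541 1.813
v -1.198 -0.872 3.401
v 0.391 -0.812 1.981
v -0.927 -1.143 3.569
v 0.712 -0.922 2.225
v -0.606 -1.253 3.813
v 1.021 -0.847 2.497
v -0.296 -1.179 4.085
v 1.257 -0.604 2.743
v -0.061 -0.936 4.331
v -2.826 -0.653 -2.078
v -2.238 -0.039 -2.501
v -3.034 0.053 -1.342
v -2.641 0.045 -2.695
v -3.086 -0.031 -2.747
v -3.472 -0.25 -2.646
v -3.71 -0.561 -2.415
v -3.745 -0.893 -2.107
v -3.57 -1.17 -1.791
v -3.225 -1.328 -1.542
v -2.788 -1.332 -1.415
v -2.36 -1.181 -1.44
v -2.039 -0.908 -1.611
v -1.898 -0.577 -1.889
v -1.97 -0.263 -2.21
f 2 4 1
f 5 2 1
f 1 4 3
f 3 5 1
f 2 8 4
f 6 2 5
f 6 8 2
f 4 8 3
f 7 5 3
f 3 8 7
f 7 6 5
f 8 6 7
f 10 9 13
f 10 13 11
f 11 13 14
f 11 14 12
f 13 9 15
f 13 15 14
f 14 15 16
f 14 16 12
f 15 9 17
f 15 17 16
f 16 17 18
f 16 18 12
f 17 9 19
f 17 19 18
f 18 19 20
f 18 20 12
f 19 9 21
f 19 21 20
f 20 21 22
f 20 22 12
f 21 9 23
f 21 23 22
f 22 23 24
f 22 24 12
f 23 9 25
f 23 25 24
f 24 25 26
f 24 26 12
f 25 9 27
f 25 27 26
f 26 27 28
f 26 28 12
f 27 9 29
f 27 29 28
f 28 29 30
f 28 30 12
f 29 9 31
f 29 31 30
f 30 31 32
f 30 32 12
f 31 9 33
f 31 33 32
f 32 33 34
f 32 34 12
f 33 9 35
f 33 35 34
f 34 35 36
f 34 36 12
f 35 9 37
f 35 37 36
f 36 37 38
f 36 38 12
f 37 9 10
f 37 10 38
f 38 10 11
f 38 11 12
f 40 39 42
f 40 42 41
f 42 39 43
f 42 43 41
f 43 39 44
f 43 44 41
f 44 39 45
f 44 45 41
f 45 39 46
f 45 46 41
f 46 39 47
f 46 47 41
f 47 39 48
f 47 48 41
f 48 39 49
f 48 49 41
f 49 39 50
f 49 50 41
f 50 39 51
f 50 51 41
f 51 39 52
f 51 52 41
f 52 39 53
f 52 53 41
f 53 39 40
f 53 40 41



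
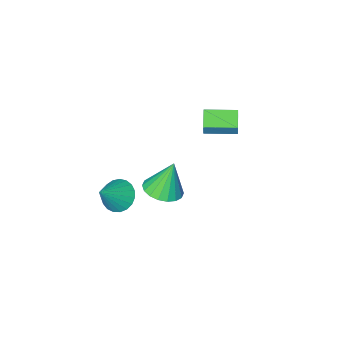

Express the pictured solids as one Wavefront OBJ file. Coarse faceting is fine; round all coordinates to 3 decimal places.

v -2.909 -0.624 -0.172
v -2.754 -0.415 0.585
v -4.374 0.369 -0.145
v -4.219 0.578 0.611
v -2.261 0.342 -0.571
v -2.106 0.551 0.185
v -3.726 1.335 -0.545
v -3.571 1.544 0.212
v 1.1 1.82 -2.271
v 1.86 2.581 -2.093
v 0.52 1.94 -0.309
v 1.473 2.843 -2.224
v 1.012 2.902 -2.363
v 0.569 2.748 -2.485
v 0.231 2.409 -2.564
v 0.065 1.954 -2.585
v 0.104 1.472 -2.544
v 0.34 1.059 -2.449
v 0.727 0.797 -2.319
v 1.187 0.737 -2.179
v 1.631 0.892 -2.058
v 1.969 1.231 -1.978
v 2.135 1.686 -1.957
v 2.096 2.168 -1.998
v 2.875 0.363 -3.122
v 3.468 -0.328 -3.537
v 4.165 0.697 -1.838
v 3.581 0.017 -3.74
v 3.572 0.421 -3.837
v 3.443 0.816 -3.81
v 3.216 1.132 -3.664
v 2.93 1.315 -3.424
v 2.634 1.333 -3.132
v 2.38 1.184 -2.838
v 2.212 0.893 -2.594
v 2.159 0.51 -2.441
v 2.229 0.102 -2.405
v 2.411 -0.261 -2.494
v 2.674 -0.516 -2.691
v 2.971 -0.619 -2.963
v 3.252 -0.553 -3.262
f 2 4 1
f 5 2 1
f 1 4 3
f 3 5 1
f 2 8 4
f 6 2 5
f 6 8 2
f 4 8 3
f 7 5 3
f 3 8 7
f 7 6 5
f 8 6 7
f 10 9 12
f 10 12 11
f 12 9 13
f 12 13 11
f 13 9 14
f 13 14 11
f 14 9 15
f 14 15 11
f 15 9 16
f 15 16 11
f 16 9 17
f 16 17 11
f 17 9 18
f 17 18 11
f 18 9 19
f 18 19 11
f 19 9 20
f 19 20 11
f 20 9 21
f 20 21 11
f 21 9 22
f 21 22 11
f 22 9 23
f 22 23 11
f 23 9 24
f 23 24 11
f 24 9 10
f 24 10 11
f 26 25 28
f 26 28 27
f 28 25 29
f 28 29 27
f 29 25 30
f 29 30 27
f 30 25 31
f 30 31 27
f 31 25 32
f 31 32 27
f 32 25 33
f 32 33 27
f 33 25 34
f 33 34 27
f 34 25 35
f 34 35 27
f 35 25 36
f 35 36 27
f 36 25 37
f 36 37 27
f 37 25 38
f 37 38 27
f 38 25 39
f 38 39 27
f 39 25 40
f 39 40 27
f 40 25 41
f 40 41 27
f 41 25 26
f 41 26 27



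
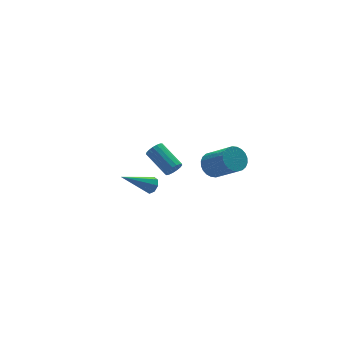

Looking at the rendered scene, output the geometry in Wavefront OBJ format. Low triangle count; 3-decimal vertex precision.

v 3.967 2.731 -1.069
v 4.234 2.575 -0.627
v 3.921 4.072 0.092
v 3.653 4.229 -0.351
v 4.416 2.684 -0.774
v 4.103 4.181 -0.056
v 4.496 2.804 -0.989
v 4.182 4.301 -0.271
v 4.454 2.907 -1.222
v 4.141 4.404 -0.504
v 4.3 2.97 -1.42
v 3.987 4.467 -0.702
v 4.07 2.978 -1.538
v 3.757 4.475 -0.82
v 3.817 2.93 -1.548
v 3.503 4.427 -0.83
v 3.597 2.836 -1.449
v 3.284 4.334 -0.731
v 3.463 2.719 -1.262
v 3.149 4.216 -0.544
v 3.443 2.604 -1.032
v 3.13 4.101 -0.313
v 3.544 2.518 -0.809
v 3.231 4.016 -0.091
v 3.741 2.482 -0.647
v 3.428 3.979 0.072
v 3.99 2.502 -0.581
v 3.677 3.999 0.137
v 3.405 -2.053 2.976
v 3.993 -2.23 2.563
v 4.443 -3.504 3.752
v 3.855 -3.327 4.164
v 4.105 -2.028 2.737
v 4.555 -3.302 3.926
v 4.11 -1.83 2.947
v 4.56 -3.104 4.136
v 4.008 -1.666 3.162
v 4.458 -2.94 4.351
v 3.814 -1.561 3.348
v 4.264 -2.835 4.537
v 3.557 -1.531 3.477
v 4.007 -2.805 4.666
v 3.278 -1.58 3.53
v 3.728 -2.854 4.719
v 3.018 -1.701 3.499
v 3.468 -2.975 4.688
v 2.817 -1.876 3.388
v 3.267 -3.15 4.577
v 2.705 -2.078 3.214
v 3.155 -3.352 4.403
v 2.7 -2.276 3.004
v 3.15 -3.55 4.193
v 2.802 -2.44 2.789
v 3.252 -3.714 3.978
v 2.996 -2.545 2.603
v 3.446 -3.819 3.792
v 3.253 -2.575 2.474
v 3.703 -3.849 3.663
v 3.532 -2.526 2.421
v 3.982 -3.8 3.61
v 3.792 -2.405 2.452
v 4.242 -3.679 3.641
v 2.465 2.394 -1.472
v 2.759 2.666 -1.125
v 0.835 2.646 -0.288
v 2.591 2.905 -1.407
v 2.349 2.844 -1.727
v 2.175 2.519 -1.898
v 2.171 2.121 -1.819
v 2.339 1.883 -1.537
v 2.58 1.944 -1.217
v 2.755 2.268 -1.047
f 2 1 5
f 2 5 3
f 3 5 6
f 3 6 4
f 5 1 7
f 5 7 6
f 6 7 8
f 6 8 4
f 7 1 9
f 7 9 8
f 8 9 10
f 8 10 4
f 9 1 11
f 9 11 10
f 10 11 12
f 10 12 4
f 11 1 13
f 11 13 12
f 12 13 14
f 12 14 4
f 13 1 15
f 13 15 14
f 14 15 16
f 14 16 4
f 15 1 17
f 15 17 16
f 16 17 18
f 16 18 4
f 17 1 19
f 17 19 18
f 18 19 20
f 18 20 4
f 19 1 21
f 19 21 20
f 20 21 22
f 20 22 4
f 21 1 23
f 21 23 22
f 22 23 24
f 22 24 4
f 23 1 25
f 23 25 24
f 24 25 26
f 24 26 4
f 25 1 27
f 25 27 26
f 26 27 28
f 26 28 4
f 27 1 2
f 27 2 28
f 28 2 3
f 28 3 4
f 30 29 33
f 30 33 31
f 31 33 34
f 31 34 32
f 33 29 35
f 33 35 34
f 34 35 36
f 34 36 32
f 35 29 37
f 35 37 36
f 36 37 38
f 36 38 32
f 37 29 39
f 37 39 38
f 38 39 40
f 38 40 32
f 39 29 41
f 39 41 40
f 40 41 42
f 40 42 32
f 41 29 43
f 41 43 42
f 42 43 44
f 42 44 32
f 43 29 45
f 43 45 44
f 44 45 46
f 44 46 32
f 45 29 47
f 45 47 46
f 46 47 48
f 46 48 32
f 47 29 49
f 47 49 48
f 48 49 50
f 48 50 32
f 49 29 51
f 49 51 50
f 50 51 52
f 50 52 32
f 51 29 53
f 51 53 52
f 52 53 54
f 52 54 32
f 53 29 55
f 53 55 54
f 54 55 56
f 54 56 32
f 55 29 57
f 55 57 56
f 56 57 58
f 56 58 32
f 57 29 59
f 57 59 58
f 58 59 60
f 58 60 32
f 59 29 61
f 59 61 60
f 60 61 62
f 60 62 32
f 61 29 30
f 61 30 62
f 62 30 31
f 62 31 32
f 64 63 66
f 64 66 65
f 66 63 67
f 66 67 65
f 67 63 68
f 67 68 65
f 68 63 69
f 68 69 65
f 69 63 70
f 69 70 65
f 70 63 71
f 70 71 65
f 71 63 72
f 71 72 65
f 72 63 64
f 72 64 65



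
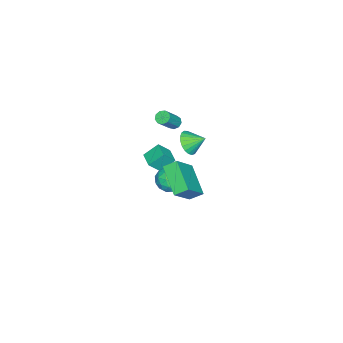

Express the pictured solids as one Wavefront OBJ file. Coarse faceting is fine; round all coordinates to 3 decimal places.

v -2.372 -2.252 -3.857
v -1.798 -1.612 -3.369
v -1.142 -3.268 -3.971
v -0.568 -2.628 -3.483
v -1.304 -3.091 -3.012
v -2.064 -2.463 -2.942
v -0.876 -2.417 -4.398
v -1.636 -1.789 -4.328
v -0.874 -1.714 -3.703
v -1.138 -2.131 -2.847
v -1.802 -2.749 -4.493
v -2.066 -3.166 -3.637
v -2.193 -1.843 -3.603
v -0.747 -3.037 -3.737
v -1.179 -3.309 -3.461
v -0.842 -2.933 -3.173
v -2.349 -2.343 -3.352
v -2.012 -1.967 -3.065
v -1.722 -2.836 -2.856
v -0.928 -2.913 -4.275
v -0.591 -2.537 -3.988
v -2.098 -1.947 -4.167
v -1.761 -1.571 -3.879
v -1.218 -2.044 -4.484
v -1.312 -1.527 -3.512
v -0.589 -2.124 -3.579
v -0.77 -2 -4.117
v -1.217 -1.631 -4.076
v -1.468 -1.772 -3.009
v -0.745 -2.369 -3.076
v -1.178 -2.641 -2.8
v -1.624 -2.272 -2.758
v -0.925 -1.832 -3.205
v -2.195 -2.511 -4.264
v -1.472 -3.108 -4.331
v -1.316 -2.608 -4.582
v -1.762 -2.239 -4.54
v -2.351 -2.756 -3.761
v -1.628 -3.353 -3.828
v -1.723 -3.249 -3.264
v -2.17 -2.88 -3.223
v -2.015 -3.048 -4.135
v -4.435 -3.504 -0.961
v -4.091 -3.677 -1.296
v -3.001 -3.949 -0.033
v -3.345 -3.776 0.301
v -4.054 -3.332 -1.253
v -2.964 -3.604 0.009
v -4.195 -3.068 -1.075
v -3.105 -3.34 0.188
v -4.449 -3.008 -0.843
v -3.359 -3.28 0.42
v -4.696 -3.18 -0.666
v -3.606 -3.452 0.596
v -4.821 -3.504 -0.628
v -3.731 -3.775 0.635
v -4.765 -3.827 -0.746
v -3.675 -4.099 0.517
v -4.555 -4 -0.964
v -3.465 -4.272 0.298
v -4.289 -3.94 -1.181
v -3.199 -4.212 0.081
v -2.593 -3.942 -3.375
v -3.166 -3.204 -2.559
v -1.816 -3.24 -3.462
v -2.389 -2.503 -2.646
v -2.031 -4.457 -2.514
v -2.604 -3.72 -1.698
v -1.254 -3.756 -2.601
v -1.827 -3.018 -1.785
v -1.159 -1.089 0.628
v -0.537 -1.352 1.192
v -1.321 -0.091 1.272
v -0.342 -1.163 0.947
v -0.288 -0.96 0.647
v -0.385 -0.78 0.343
v -0.616 -0.653 0.089
v -0.941 -0.602 -0.072
v -1.303 -0.635 -0.112
v -1.64 -0.747 -0.025
v -1.894 -0.918 0.176
v -2.021 -1.118 0.454
v -1.999 -1.314 0.763
v -1.831 -1.47 1.048
v -1.548 -1.561 1.26
v -1.196 -1.571 1.363
v -0.839 -1.497 1.339
v 2.288 -0.232 1.2
v 1.947 0.476 1.678
v 3.623 1.056 0.239
v 3.282 1.765 0.716
v 3.678 -0.565 2.684
v 3.337 0.144 3.161
v 5.013 0.724 1.722
v 4.672 1.432 2.2
f 1 38 17
f 38 12 41
f 17 41 6
f 38 41 17
f 1 17 13
f 17 6 18
f 13 18 2
f 17 18 13
f 1 13 22
f 13 2 23
f 22 23 8
f 13 23 22
f 1 22 34
f 22 8 37
f 34 37 11
f 22 37 34
f 1 34 38
f 34 11 42
f 38 42 12
f 34 42 38
f 2 18 29
f 18 6 32
f 29 32 10
f 18 32 29
f 6 41 19
f 41 12 40
f 19 40 5
f 41 40 19
f 12 42 39
f 42 11 35
f 39 35 3
f 42 35 39
f 11 37 36
f 37 8 24
f 36 24 7
f 37 24 36
f 8 23 28
f 23 2 25
f 28 25 9
f 23 25 28
f 4 30 16
f 30 10 31
f 16 31 5
f 30 31 16
f 4 16 14
f 16 5 15
f 14 15 3
f 16 15 14
f 4 14 21
f 14 3 20
f 21 20 7
f 14 20 21
f 4 21 26
f 21 7 27
f 26 27 9
f 21 27 26
f 4 26 30
f 26 9 33
f 30 33 10
f 26 33 30
f 5 31 19
f 31 10 32
f 19 32 6
f 31 32 19
f 3 15 39
f 15 5 40
f 39 40 12
f 15 40 39
f 7 20 36
f 20 3 35
f 36 35 11
f 20 35 36
f 9 27 28
f 27 7 24
f 28 24 8
f 27 24 28
f 10 33 29
f 33 9 25
f 29 25 2
f 33 25 29
f 44 43 47
f 44 47 45
f 45 47 48
f 45 48 46
f 47 43 49
f 47 49 48
f 48 49 50
f 48 50 46
f 49 43 51
f 49 51 50
f 50 51 52
f 50 52 46
f 51 43 53
f 51 53 52
f 52 53 54
f 52 54 46
f 53 43 55
f 53 55 54
f 54 55 56
f 54 56 46
f 55 43 57
f 55 57 56
f 56 57 58
f 56 58 46
f 57 43 59
f 57 59 58
f 58 59 60
f 58 60 46
f 59 43 61
f 59 61 60
f 60 61 62
f 60 62 46
f 61 43 44
f 61 44 62
f 62 44 45
f 62 45 46
f 64 66 63
f 67 64 63
f 63 66 65
f 65 67 63
f 64 70 66
f 68 64 67
f 68 70 64
f 66 70 65
f 69 67 65
f 65 70 69
f 69 68 67
f 70 68 69
f 72 71 74
f 72 74 73
f 74 71 75
f 74 75 73
f 75 71 76
f 75 76 73
f 76 71 77
f 76 77 73
f 77 71 78
f 77 78 73
f 78 71 79
f 78 79 73
f 79 71 80
f 79 80 73
f 80 71 81
f 80 81 73
f 81 71 82
f 81 82 73
f 82 71 83
f 82 83 73
f 83 71 84
f 83 84 73
f 84 71 85
f 84 85 73
f 85 71 86
f 85 86 73
f 86 71 87
f 86 87 73
f 87 71 72
f 87 72 73
f 89 91 88
f 92 89 88
f 88 91 90
f 90 92 88
f 89 95 91
f 93 89 92
f 93 95 89
f 91 95 90
f 94 92 90
f 90 95 94
f 94 93 92
f 95 93 94



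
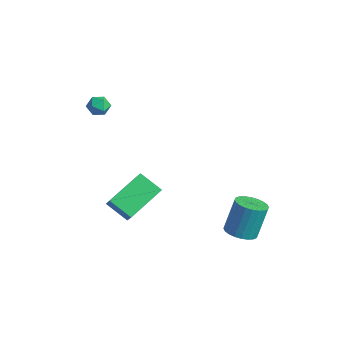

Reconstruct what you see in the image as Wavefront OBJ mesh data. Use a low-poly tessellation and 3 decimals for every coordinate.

v -3.052 -0.752 4.294
v -2.495 -0.72 4
v -3.185 -1.7 3.94
v -2.628 -1.668 3.646
v -2.651 -1.69 4.276
v -2.569 -1.104 4.495
v -3.111 -1.316 3.445
v -3.029 -0.73 3.664
v -2.531 -1.069 3.475
v -2.247 -1.3 3.989
v -3.433 -1.12 3.951
v -3.149 -1.351 4.465
v 3.219 2.709 -3.1
v 4.03 2.519 -2.989
v 3.952 3.201 -1.25
v 3.141 3.391 -1.36
v 4.051 2.824 -3.108
v 3.973 3.506 -1.368
v 3.945 3.111 -3.225
v 3.868 3.793 -1.486
v 3.729 3.337 -3.323
v 3.652 4.019 -1.584
v 3.436 3.468 -3.388
v 3.358 4.15 -1.648
v 3.109 3.483 -3.408
v 3.031 4.165 -1.669
v 2.799 3.38 -3.381
v 2.721 4.062 -1.642
v 2.553 3.175 -3.312
v 2.475 3.857 -1.573
v 2.408 2.899 -3.21
v 2.33 3.581 -1.471
v 2.387 2.594 -3.092
v 2.309 3.276 -1.352
v 2.492 2.307 -2.974
v 2.415 2.989 -1.235
v 2.708 2.081 -2.876
v 2.631 2.763 -1.137
v 3.002 1.95 -2.812
v 2.924 2.632 -1.072
v 3.329 1.935 -2.791
v 3.251 2.617 -1.052
v 3.639 2.038 -2.818
v 3.561 2.72 -1.079
v 3.885 2.243 -2.887
v 3.807 2.925 -1.148
v -1.375 -1.854 -1.96
v -0.652 -2.105 -1.114
v -1.703 0.12 -1.095
v -0.981 -0.13 -0.249
v -0.319 -1.35 -2.711
v 0.403 -1.6 -1.865
v -0.648 0.625 -1.846
v 0.075 0.374 -1
f 1 12 6
f 1 6 2
f 1 2 8
f 1 8 11
f 1 11 12
f 2 6 10
f 6 12 5
f 12 11 3
f 11 8 7
f 8 2 9
f 4 10 5
f 4 5 3
f 4 3 7
f 4 7 9
f 4 9 10
f 5 10 6
f 3 5 12
f 7 3 11
f 9 7 8
f 10 9 2
f 14 13 17
f 14 17 15
f 15 17 18
f 15 18 16
f 17 13 19
f 17 19 18
f 18 19 20
f 18 20 16
f 19 13 21
f 19 21 20
f 20 21 22
f 20 22 16
f 21 13 23
f 21 23 22
f 22 23 24
f 22 24 16
f 23 13 25
f 23 25 24
f 24 25 26
f 24 26 16
f 25 13 27
f 25 27 26
f 26 27 28
f 26 28 16
f 27 13 29
f 27 29 28
f 28 29 30
f 28 30 16
f 29 13 31
f 29 31 30
f 30 31 32
f 30 32 16
f 31 13 33
f 31 33 32
f 32 33 34
f 32 34 16
f 33 13 35
f 33 35 34
f 34 35 36
f 34 36 16
f 35 13 37
f 35 37 36
f 36 37 38
f 36 38 16
f 37 13 39
f 37 39 38
f 38 39 40
f 38 40 16
f 39 13 41
f 39 41 40
f 40 41 42
f 40 42 16
f 41 13 43
f 41 43 42
f 42 43 44
f 42 44 16
f 43 13 45
f 43 45 44
f 44 45 46
f 44 46 16
f 45 13 14
f 45 14 46
f 46 14 15
f 46 15 16
f 48 50 47
f 51 48 47
f 47 50 49
f 49 51 47
f 48 54 50
f 52 48 51
f 52 54 48
f 50 54 49
f 53 51 49
f 49 54 53
f 53 52 51
f 54 52 53



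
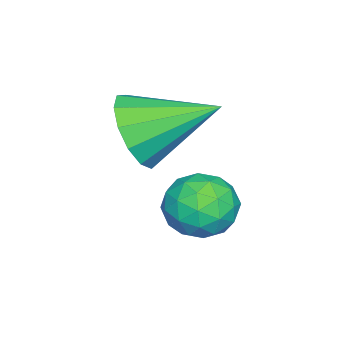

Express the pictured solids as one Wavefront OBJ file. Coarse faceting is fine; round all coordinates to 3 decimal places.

v -1.928 -3.05 -2.058
v -1.535 -2.551 -2.818
v -2.432 -1.41 -1.242
v -2.068 -2.649 -2.952
v -2.556 -2.873 -2.802
v -2.845 -3.154 -2.416
v -2.842 -3.402 -1.916
v -2.549 -3.538 -1.461
v -2.059 -3.519 -1.196
v -1.527 -3.351 -1.204
v -1.122 -3.088 -1.483
v -0.973 -2.813 -1.945
v -1.127 -2.613 -2.442
v -2.109 -1.319 -3.114
v -1.563 -0.803 -3.515
v -1.837 -2.317 -4.025
v -1.291 -1.801 -4.426
v -1.105 -2.096 -3.65
v -1.273 -1.48 -3.086
v -2.127 -1.64 -4.454
v -2.295 -1.024 -3.89
v -1.574 -1.002 -4.343
v -0.942 -1.284 -3.846
v -2.458 -1.836 -3.694
v -1.826 -2.118 -3.197
v -1.86 -0.974 -3.234
v -1.54 -2.146 -4.306
v -1.431 -2.32 -3.849
v -1.11 -2.017 -4.085
v -1.689 -1.371 -2.982
v -1.368 -1.068 -3.218
v -1.099 -1.828 -3.297
v -2.032 -2.052 -4.322
v -1.711 -1.749 -4.558
v -2.29 -1.103 -3.455
v -1.969 -0.8 -3.691
v -2.301 -1.292 -4.243
v -1.545 -0.787 -3.957
v -1.386 -1.373 -4.493
v -1.877 -1.279 -4.509
v -1.976 -0.917 -4.178
v -1.174 -0.953 -3.665
v -1.014 -1.539 -4.201
v -0.905 -1.713 -3.744
v -1.004 -1.35 -3.413
v -1.181 -1.069 -4.152
v -2.386 -1.581 -3.339
v -2.226 -2.167 -3.875
v -2.396 -1.77 -4.127
v -2.495 -1.407 -3.796
v -2.014 -1.747 -3.047
v -1.855 -2.333 -3.583
v -1.424 -2.203 -3.362
v -1.523 -1.841 -3.031
v -2.219 -2.051 -3.388
f 2 1 4
f 2 4 3
f 4 1 5
f 4 5 3
f 5 1 6
f 5 6 3
f 6 1 7
f 6 7 3
f 7 1 8
f 7 8 3
f 8 1 9
f 8 9 3
f 9 1 10
f 9 10 3
f 10 1 11
f 10 11 3
f 11 1 12
f 11 12 3
f 12 1 13
f 12 13 3
f 13 1 2
f 13 2 3
f 14 51 30
f 51 25 54
f 30 54 19
f 51 54 30
f 14 30 26
f 30 19 31
f 26 31 15
f 30 31 26
f 14 26 35
f 26 15 36
f 35 36 21
f 26 36 35
f 14 35 47
f 35 21 50
f 47 50 24
f 35 50 47
f 14 47 51
f 47 24 55
f 51 55 25
f 47 55 51
f 15 31 42
f 31 19 45
f 42 45 23
f 31 45 42
f 19 54 32
f 54 25 53
f 32 53 18
f 54 53 32
f 25 55 52
f 55 24 48
f 52 48 16
f 55 48 52
f 24 50 49
f 50 21 37
f 49 37 20
f 50 37 49
f 21 36 41
f 36 15 38
f 41 38 22
f 36 38 41
f 17 43 29
f 43 23 44
f 29 44 18
f 43 44 29
f 17 29 27
f 29 18 28
f 27 28 16
f 29 28 27
f 17 27 34
f 27 16 33
f 34 33 20
f 27 33 34
f 17 34 39
f 34 20 40
f 39 40 22
f 34 40 39
f 17 39 43
f 39 22 46
f 43 46 23
f 39 46 43
f 18 44 32
f 44 23 45
f 32 45 19
f 44 45 32
f 16 28 52
f 28 18 53
f 52 53 25
f 28 53 52
f 20 33 49
f 33 16 48
f 49 48 24
f 33 48 49
f 22 40 41
f 40 20 37
f 41 37 21
f 40 37 41
f 23 46 42
f 46 22 38
f 42 38 15
f 46 38 42



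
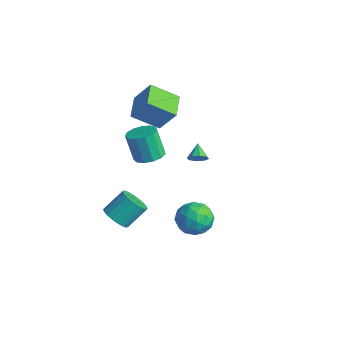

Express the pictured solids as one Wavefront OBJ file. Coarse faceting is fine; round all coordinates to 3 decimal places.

v -1.935 0.602 1.597
v -2.832 -0.715 2.632
v -3.152 1.662 1.891
v -4.049 0.345 2.926
v -1.111 1.155 3.014
v -2.008 -0.162 4.049
v -2.328 2.215 3.308
v -3.225 0.898 4.343
v -2.208 3.41 -2.603
v -1.87 3.305 -2.082
v -2.952 3.93 -2.017
v -1.752 3.72 -2.299
v -1.901 3.953 -2.694
v -2.23 3.868 -3.036
v -2.547 3.515 -3.125
v -2.665 3.101 -2.908
v -2.516 2.868 -2.513
v -2.187 2.953 -2.171
v -0.455 -3.356 -3.193
v 0.16 -2.957 -3.716
v 0.31 -1.765 -2.629
v -0.305 -2.164 -2.107
v -0.184 -2.797 -3.844
v -0.033 -1.605 -2.757
v -0.581 -2.747 -3.844
v -0.431 -1.555 -2.757
v -0.953 -2.818 -3.715
v -0.803 -1.626 -2.628
v -1.227 -2.995 -3.482
v -1.077 -1.803 -2.396
v -1.348 -3.244 -3.193
v -1.198 -2.052 -2.106
v -1.292 -3.515 -2.903
v -1.142 -2.323 -1.817
v -1.07 -3.755 -2.671
v -0.92 -2.563 -1.584
v -0.727 -3.915 -2.543
v -0.576 -2.723 -1.456
v -0.329 -3.965 -2.543
v -0.179 -2.773 -1.456
v 0.043 -3.894 -2.672
v 0.193 -2.702 -1.585
v 0.317 -3.717 -2.904
v 0.467 -2.525 -1.818
v 0.438 -3.468 -3.194
v 0.588 -2.276 -2.107
v 0.382 -3.197 -3.483
v 0.532 -2.005 -2.397
v 4.008 -0.254 -1.272
v 4.655 -1.017 -1.764
v 3.345 -1.523 -0.176
v 3.992 -2.286 -0.668
v 4.45 -1.49 -0.036
v 4.86 -0.706 -0.713
v 3.14 -1.834 -1.227
v 3.55 -1.05 -1.904
v 4.119 -1.993 -1.736
v 4.928 -1.781 -1
v 3.072 -0.759 -0.94
v 3.881 -0.547 -0.204
v 4.39 -0.524 -1.614
v 3.61 -2.016 -0.326
v 3.88 -1.548 0.046
v 4.26 -1.997 -0.243
v 4.51 -0.341 -0.997
v 4.89 -0.789 -1.286
v 4.77 -1.068 -0.27
v 3.11 -1.751 -0.654
v 3.49 -2.199 -0.943
v 3.74 -0.543 -1.697
v 4.12 -0.992 -1.986
v 3.23 -1.472 -1.67
v 4.455 -1.546 -1.887
v 4.065 -2.292 -1.243
v 3.564 -2.027 -1.571
v 3.805 -1.566 -1.969
v 4.931 -1.421 -1.454
v 4.541 -2.167 -0.81
v 4.81 -1.7 -0.439
v 5.051 -1.238 -0.837
v 4.616 -1.995 -1.438
v 3.459 -0.373 -1.13
v 3.069 -1.119 -0.486
v 2.949 -1.302 -1.103
v 3.19 -0.84 -1.501
v 3.935 -0.248 -0.697
v 3.545 -0.994 -0.053
v 4.195 -0.974 0.029
v 4.436 -0.513 -0.369
v 3.384 -0.545 -0.502
v -0.752 -0.878 0.739
v 0.055 -1.181 0.999
v -0.541 -1.324 2.681
v -1.348 -1.022 2.421
v 0.069 -0.677 1.047
v -0.527 -0.82 2.729
v -0.177 -0.236 0.997
v -0.773 -0.379 2.679
v -0.606 0.001 0.866
v -1.202 -0.143 2.548
v -1.081 -0.042 0.694
v -1.677 -0.185 2.376
v -1.452 -0.35 0.536
v -2.048 -0.493 2.218
v -1.6 -0.826 0.443
v -2.196 -0.969 2.125
v -1.48 -1.318 0.444
v -2.075 -1.462 2.126
v -1.128 -1.671 0.538
v -1.724 -1.814 2.22
v -0.657 -1.772 0.697
v -1.253 -1.916 2.379
v -0.216 -1.59 0.868
v -0.812 -1.733 2.55
f 2 4 1
f 5 2 1
f 1 4 3
f 3 5 1
f 2 8 4
f 6 2 5
f 6 8 2
f 4 8 3
f 7 5 3
f 3 8 7
f 7 6 5
f 8 6 7
f 10 9 12
f 10 12 11
f 12 9 13
f 12 13 11
f 13 9 14
f 13 14 11
f 14 9 15
f 14 15 11
f 15 9 16
f 15 16 11
f 16 9 17
f 16 17 11
f 17 9 18
f 17 18 11
f 18 9 10
f 18 10 11
f 20 19 23
f 20 23 21
f 21 23 24
f 21 24 22
f 23 19 25
f 23 25 24
f 24 25 26
f 24 26 22
f 25 19 27
f 25 27 26
f 26 27 28
f 26 28 22
f 27 19 29
f 27 29 28
f 28 29 30
f 28 30 22
f 29 19 31
f 29 31 30
f 30 31 32
f 30 32 22
f 31 19 33
f 31 33 32
f 32 33 34
f 32 34 22
f 33 19 35
f 33 35 34
f 34 35 36
f 34 36 22
f 35 19 37
f 35 37 36
f 36 37 38
f 36 38 22
f 37 19 39
f 37 39 38
f 38 39 40
f 38 40 22
f 39 19 41
f 39 41 40
f 40 41 42
f 40 42 22
f 41 19 43
f 41 43 42
f 42 43 44
f 42 44 22
f 43 19 45
f 43 45 44
f 44 45 46
f 44 46 22
f 45 19 47
f 45 47 46
f 46 47 48
f 46 48 22
f 47 19 20
f 47 20 48
f 48 20 21
f 48 21 22
f 49 86 65
f 86 60 89
f 65 89 54
f 86 89 65
f 49 65 61
f 65 54 66
f 61 66 50
f 65 66 61
f 49 61 70
f 61 50 71
f 70 71 56
f 61 71 70
f 49 70 82
f 70 56 85
f 82 85 59
f 70 85 82
f 49 82 86
f 82 59 90
f 86 90 60
f 82 90 86
f 50 66 77
f 66 54 80
f 77 80 58
f 66 80 77
f 54 89 67
f 89 60 88
f 67 88 53
f 89 88 67
f 60 90 87
f 90 59 83
f 87 83 51
f 90 83 87
f 59 85 84
f 85 56 72
f 84 72 55
f 85 72 84
f 56 71 76
f 71 50 73
f 76 73 57
f 71 73 76
f 52 78 64
f 78 58 79
f 64 79 53
f 78 79 64
f 52 64 62
f 64 53 63
f 62 63 51
f 64 63 62
f 52 62 69
f 62 51 68
f 69 68 55
f 62 68 69
f 52 69 74
f 69 55 75
f 74 75 57
f 69 75 74
f 52 74 78
f 74 57 81
f 78 81 58
f 74 81 78
f 53 79 67
f 79 58 80
f 67 80 54
f 79 80 67
f 51 63 87
f 63 53 88
f 87 88 60
f 63 88 87
f 55 68 84
f 68 51 83
f 84 83 59
f 68 83 84
f 57 75 76
f 75 55 72
f 76 72 56
f 75 72 76
f 58 81 77
f 81 57 73
f 77 73 50
f 81 73 77
f 92 91 95
f 92 95 93
f 93 95 96
f 93 96 94
f 95 91 97
f 95 97 96
f 96 97 98
f 96 98 94
f 97 91 99
f 97 99 98
f 98 99 100
f 98 100 94
f 99 91 101
f 99 101 100
f 100 101 102
f 100 102 94
f 101 91 103
f 101 103 102
f 102 103 104
f 102 104 94
f 103 91 105
f 103 105 104
f 104 105 106
f 104 106 94
f 105 91 107
f 105 107 106
f 106 107 108
f 106 108 94
f 107 91 109
f 107 109 108
f 108 109 110
f 108 110 94
f 109 91 111
f 109 111 110
f 110 111 112
f 110 112 94
f 111 91 113
f 111 113 112
f 112 113 114
f 112 114 94
f 113 91 92
f 113 92 114
f 114 92 93
f 114 93 94

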